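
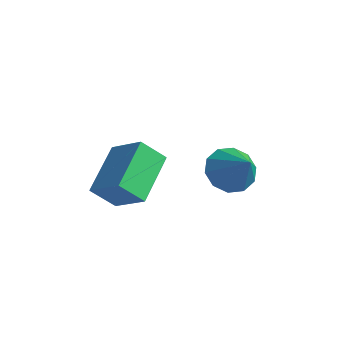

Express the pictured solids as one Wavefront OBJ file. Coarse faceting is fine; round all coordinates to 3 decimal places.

v -0.701 -0.228 0.091
v -0.028 -0.324 -0.629
v 0.441 -0.592 1.209
v -0.024 0.259 -0.442
v -0.279 0.656 -0.053
v -0.696 0.715 0.392
v -1.114 0.414 0.721
v -1.375 -0.132 0.81
v -1.378 -0.715 0.624
v -1.123 -1.112 0.234
v -0.707 -1.171 -0.21
v -0.288 -0.87 -0.54
v -2.899 -4.974 0.584
v -1.581 -4.964 1.455
v -3.531 -3.167 1.518
v -2.213 -3.157 2.389
v -2.327 -4.323 -0.289
v -1.009 -4.313 0.582
v -2.959 -2.516 0.645
v -1.641 -2.506 1.516
f 2 1 4
f 2 4 3
f 4 1 5
f 4 5 3
f 5 1 6
f 5 6 3
f 6 1 7
f 6 7 3
f 7 1 8
f 7 8 3
f 8 1 9
f 8 9 3
f 9 1 10
f 9 10 3
f 10 1 11
f 10 11 3
f 11 1 12
f 11 12 3
f 12 1 2
f 12 2 3
f 14 16 13
f 17 14 13
f 13 16 15
f 15 17 13
f 14 20 16
f 18 14 17
f 18 20 14
f 16 20 15
f 19 17 15
f 15 20 19
f 19 18 17
f 20 18 19



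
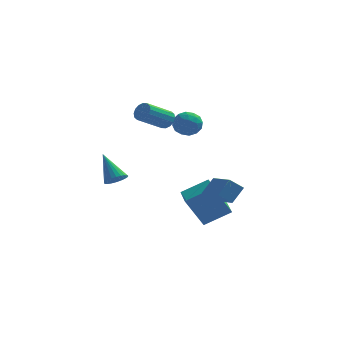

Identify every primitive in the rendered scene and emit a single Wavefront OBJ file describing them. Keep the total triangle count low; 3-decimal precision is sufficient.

v -1.732 -3.509 -0.168
v -1.115 -3.494 0.183
v -2.608 -2.491 1.328
v -1.098 -3.261 0.034
v -1.178 -3.066 -0.145
v -1.342 -2.938 -0.328
v -1.566 -2.898 -0.487
v -1.814 -2.95 -0.597
v -2.051 -3.088 -0.642
v -2.238 -3.289 -0.614
v -2.349 -3.525 -0.518
v -2.366 -3.758 -0.37
v -2.286 -3.953 -0.19
v -2.122 -4.081 -0.007
v -1.898 -4.121 0.152
v -1.65 -4.069 0.262
v -1.413 -3.931 0.306
v -1.226 -3.729 0.279
v 0.594 0.61 2.944
v 0.845 0.838 3.51
v -0.403 -0.302 4.522
v -0.654 -0.53 3.956
v 0.589 1.051 3.434
v -0.659 -0.089 4.447
v 0.334 1.146 3.227
v -0.914 0.006 4.24
v 0.149 1.097 2.944
v -1.099 -0.042 3.957
v 0.083 0.918 2.661
v -1.165 -0.222 3.674
v 0.154 0.656 2.454
v -1.094 -0.484 3.466
v 0.343 0.382 2.378
v -0.905 -0.758 3.39
v 0.599 0.169 2.453
v -0.649 -0.971 3.466
v 0.854 0.074 2.66
v -0.394 -1.066 3.673
v 1.039 0.122 2.943
v -0.209 -1.017 3.956
v 1.105 0.302 3.226
v -0.143 -0.838 4.239
v 1.034 0.564 3.434
v -0.214 -0.576 4.446
v 2.756 -0.888 -2.109
v 3.339 -0.207 -1.209
v 3.531 -0.663 -2.781
v 4.113 0.018 -1.882
v 3.807 -2.618 -1.478
v 4.389 -1.937 -0.579
v 4.581 -2.393 -2.151
v 5.164 -1.712 -1.251
v 1.069 2.383 1.989
v 1.801 2.617 2.522
v 1.539 0.943 1.978
v 2.271 1.177 2.511
v 1.406 1.197 2.868
v 1.116 2.087 2.875
v 2.224 1.473 1.625
v 1.934 2.363 1.632
v 2.515 2.055 2.298
v 2.009 1.884 3.066
v 1.331 1.676 1.434
v 0.825 1.505 2.202
v 1.394 2.626 2.257
v 1.946 0.934 2.243
v 1.438 0.945 2.453
v 1.868 1.083 2.767
v 0.991 2.314 2.464
v 1.421 2.452 2.778
v 1.189 1.618 2.981
v 1.919 1.108 1.722
v 2.349 1.246 2.036
v 1.472 2.477 1.733
v 1.902 2.615 2.047
v 2.151 1.942 1.519
v 2.244 2.434 2.438
v 2.52 1.588 2.432
v 2.492 1.761 1.91
v 2.322 2.284 1.914
v 1.947 2.333 2.89
v 2.222 1.487 2.883
v 1.714 1.499 3.093
v 1.544 2.022 3.097
v 2.366 2.003 2.758
v 1.118 2.073 1.617
v 1.393 1.227 1.61
v 1.796 1.538 1.403
v 1.626 2.061 1.407
v 0.82 1.972 2.068
v 1.096 1.126 2.062
v 1.018 1.276 2.586
v 0.848 1.799 2.59
v 0.974 1.557 1.742
v 2.84 -0.592 -4.776
v 1.773 -0.712 -2.891
v 2.401 1.335 -4.902
v 1.334 1.215 -3.017
v 4.406 -0.175 -3.863
v 3.339 -0.295 -1.978
v 3.967 1.752 -3.989
v 2.9 1.632 -2.104
f 2 1 4
f 2 4 3
f 4 1 5
f 4 5 3
f 5 1 6
f 5 6 3
f 6 1 7
f 6 7 3
f 7 1 8
f 7 8 3
f 8 1 9
f 8 9 3
f 9 1 10
f 9 10 3
f 10 1 11
f 10 11 3
f 11 1 12
f 11 12 3
f 12 1 13
f 12 13 3
f 13 1 14
f 13 14 3
f 14 1 15
f 14 15 3
f 15 1 16
f 15 16 3
f 16 1 17
f 16 17 3
f 17 1 18
f 17 18 3
f 18 1 2
f 18 2 3
f 20 19 23
f 20 23 21
f 21 23 24
f 21 24 22
f 23 19 25
f 23 25 24
f 24 25 26
f 24 26 22
f 25 19 27
f 25 27 26
f 26 27 28
f 26 28 22
f 27 19 29
f 27 29 28
f 28 29 30
f 28 30 22
f 29 19 31
f 29 31 30
f 30 31 32
f 30 32 22
f 31 19 33
f 31 33 32
f 32 33 34
f 32 34 22
f 33 19 35
f 33 35 34
f 34 35 36
f 34 36 22
f 35 19 37
f 35 37 36
f 36 37 38
f 36 38 22
f 37 19 39
f 37 39 38
f 38 39 40
f 38 40 22
f 39 19 41
f 39 41 40
f 40 41 42
f 40 42 22
f 41 19 43
f 41 43 42
f 42 43 44
f 42 44 22
f 43 19 20
f 43 20 44
f 44 20 21
f 44 21 22
f 46 48 45
f 49 46 45
f 45 48 47
f 47 49 45
f 46 52 48
f 50 46 49
f 50 52 46
f 48 52 47
f 51 49 47
f 47 52 51
f 51 50 49
f 52 50 51
f 53 90 69
f 90 64 93
f 69 93 58
f 90 93 69
f 53 69 65
f 69 58 70
f 65 70 54
f 69 70 65
f 53 65 74
f 65 54 75
f 74 75 60
f 65 75 74
f 53 74 86
f 74 60 89
f 86 89 63
f 74 89 86
f 53 86 90
f 86 63 94
f 90 94 64
f 86 94 90
f 54 70 81
f 70 58 84
f 81 84 62
f 70 84 81
f 58 93 71
f 93 64 92
f 71 92 57
f 93 92 71
f 64 94 91
f 94 63 87
f 91 87 55
f 94 87 91
f 63 89 88
f 89 60 76
f 88 76 59
f 89 76 88
f 60 75 80
f 75 54 77
f 80 77 61
f 75 77 80
f 56 82 68
f 82 62 83
f 68 83 57
f 82 83 68
f 56 68 66
f 68 57 67
f 66 67 55
f 68 67 66
f 56 66 73
f 66 55 72
f 73 72 59
f 66 72 73
f 56 73 78
f 73 59 79
f 78 79 61
f 73 79 78
f 56 78 82
f 78 61 85
f 82 85 62
f 78 85 82
f 57 83 71
f 83 62 84
f 71 84 58
f 83 84 71
f 55 67 91
f 67 57 92
f 91 92 64
f 67 92 91
f 59 72 88
f 72 55 87
f 88 87 63
f 72 87 88
f 61 79 80
f 79 59 76
f 80 76 60
f 79 76 80
f 62 85 81
f 85 61 77
f 81 77 54
f 85 77 81
f 96 98 95
f 99 96 95
f 95 98 97
f 97 99 95
f 96 102 98
f 100 96 99
f 100 102 96
f 98 102 97
f 101 99 97
f 97 102 101
f 101 100 99
f 102 100 101



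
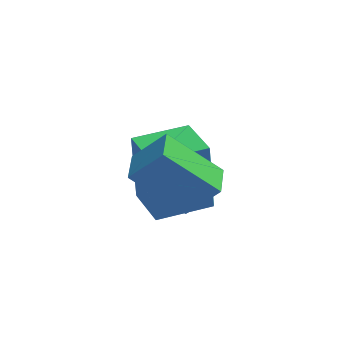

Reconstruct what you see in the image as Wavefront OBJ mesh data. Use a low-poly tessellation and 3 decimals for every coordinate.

v -2.324 -1.803 2.109
v -3.736 -1.641 3.4
v -2.26 -0.866 2.062
v -3.672 -0.705 3.353
v -1.468 -1.815 3.047
v -2.88 -1.654 4.338
v -1.404 -0.879 3
v -2.816 -0.717 4.291
v -3.106 -0.347 0.337
v -3.233 0.006 2.465
v -3.657 0.939 0.092
v -3.784 1.291 2.219
v -1.616 0.289 0.321
v -1.743 0.641 2.448
v -2.167 1.574 0.075
v -2.294 1.927 2.203
f 2 4 1
f 5 2 1
f 1 4 3
f 3 5 1
f 2 8 4
f 6 2 5
f 6 8 2
f 4 8 3
f 7 5 3
f 3 8 7
f 7 6 5
f 8 6 7
f 10 12 9
f 13 10 9
f 9 12 11
f 11 13 9
f 10 16 12
f 14 10 13
f 14 16 10
f 12 16 11
f 15 13 11
f 11 16 15
f 15 14 13
f 16 14 15



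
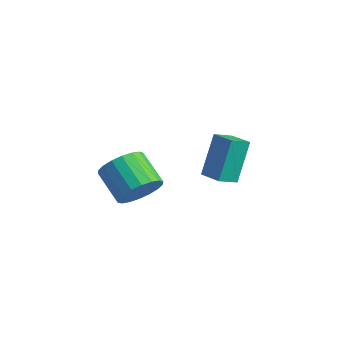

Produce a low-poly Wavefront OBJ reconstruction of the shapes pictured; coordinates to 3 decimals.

v 3.018 -0.198 0.536
v 2.749 0.656 2.358
v 3.094 0.681 0.135
v 2.825 1.536 1.957
v 4.095 -0.216 0.703
v 3.826 0.639 2.525
v 4.171 0.664 0.302
v 3.902 1.518 2.124
v 3.93 -3.888 1.549
v 4.471 -3.782 2.347
v 3.152 -3.686 3.229
v 2.61 -3.792 2.431
v 4.413 -3.375 2.216
v 3.093 -3.279 3.098
v 4.259 -3.069 1.952
v 2.94 -2.974 2.835
v 4.04 -2.926 1.609
v 2.72 -2.83 2.491
v 3.799 -2.973 1.254
v 2.48 -2.877 2.136
v 3.584 -3.201 0.957
v 2.265 -3.106 1.84
v 3.437 -3.566 0.778
v 2.118 -3.47 1.66
v 3.388 -3.994 0.751
v 2.069 -3.898 1.633
v 3.447 -4.401 0.882
v 2.127 -4.305 1.764
v 3.6 -4.706 1.145
v 2.281 -4.611 2.028
v 3.82 -4.85 1.489
v 2.5 -4.754 2.371
v 4.06 -4.803 1.844
v 2.741 -4.707 2.726
v 4.275 -4.574 2.14
v 2.956 -4.479 3.023
v 4.422 -4.21 2.32
v 3.103 -4.114 3.202
f 2 4 1
f 5 2 1
f 1 4 3
f 3 5 1
f 2 8 4
f 6 2 5
f 6 8 2
f 4 8 3
f 7 5 3
f 3 8 7
f 7 6 5
f 8 6 7
f 10 9 13
f 10 13 11
f 11 13 14
f 11 14 12
f 13 9 15
f 13 15 14
f 14 15 16
f 14 16 12
f 15 9 17
f 15 17 16
f 16 17 18
f 16 18 12
f 17 9 19
f 17 19 18
f 18 19 20
f 18 20 12
f 19 9 21
f 19 21 20
f 20 21 22
f 20 22 12
f 21 9 23
f 21 23 22
f 22 23 24
f 22 24 12
f 23 9 25
f 23 25 24
f 24 25 26
f 24 26 12
f 25 9 27
f 25 27 26
f 26 27 28
f 26 28 12
f 27 9 29
f 27 29 28
f 28 29 30
f 28 30 12
f 29 9 31
f 29 31 30
f 30 31 32
f 30 32 12
f 31 9 33
f 31 33 32
f 32 33 34
f 32 34 12
f 33 9 35
f 33 35 34
f 34 35 36
f 34 36 12
f 35 9 37
f 35 37 36
f 36 37 38
f 36 38 12
f 37 9 10
f 37 10 38
f 38 10 11
f 38 11 12



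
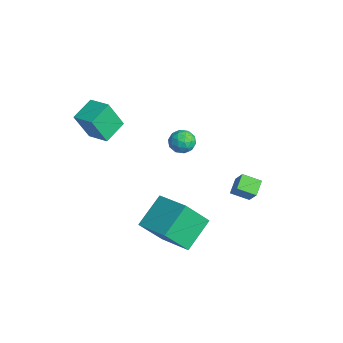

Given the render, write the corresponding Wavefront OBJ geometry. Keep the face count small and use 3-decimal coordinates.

v -0.042 0.793 0.129
v 0.368 0.749 -0.493
v 0.332 -0.309 0.453
v 0.742 -0.353 -0.169
v 0.934 0.124 0.372
v 0.703 0.805 0.172
v -0.003 -0.365 -0.212
v -0.234 0.316 -0.412
v 0.393 0.034 -0.704
v 0.972 0.336 -0.343
v -0.272 0.104 0.303
v 0.307 0.406 0.664
v 0.13 0.868 -0.21
v 0.57 -0.428 0.17
v 0.683 -0.147 0.488
v 0.924 -0.173 0.123
v 0.327 0.901 0.181
v 0.568 0.875 -0.185
v 0.901 0.508 0.323
v 0.132 -0.435 0.145
v 0.373 -0.461 -0.221
v -0.224 0.613 -0.163
v 0.017 0.587 -0.528
v -0.201 -0.068 -0.363
v 0.386 0.422 -0.7
v 0.606 -0.226 -0.51
v 0.168 -0.234 -0.535
v 0.032 0.167 -0.652
v 0.726 0.6 -0.488
v 0.946 -0.048 -0.297
v 1.059 0.232 0.021
v 0.923 0.633 -0.097
v 0.74 0.179 -0.612
v -0.246 0.488 0.257
v -0.026 -0.16 0.448
v -0.223 -0.193 0.057
v -0.359 0.208 -0.061
v 0.094 0.666 0.47
v 0.314 0.018 0.66
v 0.668 0.273 0.612
v 0.532 0.674 0.495
v -0.04 0.261 0.572
v -2.842 -3.584 -0.936
v -2.914 -4.351 0.725
v -3.547 -2.433 -0.435
v -3.619 -3.199 1.225
v -1.701 -3.021 -0.625
v -1.773 -3.787 1.035
v -2.406 -1.869 -0.125
v -2.478 -2.636 1.536
v 2.818 -1.785 -5.066
v 2.819 -3.014 -3.501
v 1.979 -0.357 -3.945
v 1.979 -1.586 -2.38
v 4.661 -1.114 -4.54
v 4.661 -2.343 -2.975
v 3.821 0.314 -3.419
v 3.822 -0.915 -1.854
v 1.677 3.37 -4.574
v 1.211 2.496 -4.144
v 1.018 3.935 -4.141
v 0.552 3.061 -3.711
v 2.348 3.459 -3.669
v 1.882 2.585 -3.239
v 1.689 4.024 -3.236
v 1.223 3.15 -2.806
f 1 38 17
f 38 12 41
f 17 41 6
f 38 41 17
f 1 17 13
f 17 6 18
f 13 18 2
f 17 18 13
f 1 13 22
f 13 2 23
f 22 23 8
f 13 23 22
f 1 22 34
f 22 8 37
f 34 37 11
f 22 37 34
f 1 34 38
f 34 11 42
f 38 42 12
f 34 42 38
f 2 18 29
f 18 6 32
f 29 32 10
f 18 32 29
f 6 41 19
f 41 12 40
f 19 40 5
f 41 40 19
f 12 42 39
f 42 11 35
f 39 35 3
f 42 35 39
f 11 37 36
f 37 8 24
f 36 24 7
f 37 24 36
f 8 23 28
f 23 2 25
f 28 25 9
f 23 25 28
f 4 30 16
f 30 10 31
f 16 31 5
f 30 31 16
f 4 16 14
f 16 5 15
f 14 15 3
f 16 15 14
f 4 14 21
f 14 3 20
f 21 20 7
f 14 20 21
f 4 21 26
f 21 7 27
f 26 27 9
f 21 27 26
f 4 26 30
f 26 9 33
f 30 33 10
f 26 33 30
f 5 31 19
f 31 10 32
f 19 32 6
f 31 32 19
f 3 15 39
f 15 5 40
f 39 40 12
f 15 40 39
f 7 20 36
f 20 3 35
f 36 35 11
f 20 35 36
f 9 27 28
f 27 7 24
f 28 24 8
f 27 24 28
f 10 33 29
f 33 9 25
f 29 25 2
f 33 25 29
f 44 46 43
f 47 44 43
f 43 46 45
f 45 47 43
f 44 50 46
f 48 44 47
f 48 50 44
f 46 50 45
f 49 47 45
f 45 50 49
f 49 48 47
f 50 48 49
f 52 54 51
f 55 52 51
f 51 54 53
f 53 55 51
f 52 58 54
f 56 52 55
f 56 58 52
f 54 58 53
f 57 55 53
f 53 58 57
f 57 56 55
f 58 56 57
f 60 62 59
f 63 60 59
f 59 62 61
f 61 63 59
f 60 66 62
f 64 60 63
f 64 66 60
f 62 66 61
f 65 63 61
f 61 66 65
f 65 64 63
f 66 64 65



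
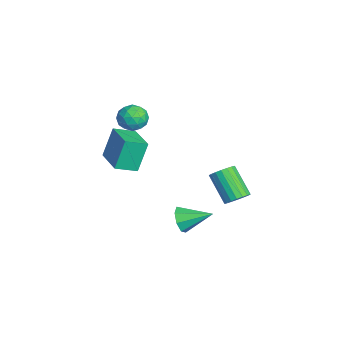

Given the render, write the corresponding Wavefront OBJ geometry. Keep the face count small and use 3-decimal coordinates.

v -2.236 1.484 -2.313
v -1.886 1.64 -2.946
v -1.824 2.856 -1.747
v -2.428 1.805 -2.951
v -2.857 1.781 -2.582
v -2.922 1.584 -2.056
v -2.585 1.328 -1.68
v -2.043 1.163 -1.675
v -1.614 1.187 -2.043
v -1.549 1.384 -2.57
v -4.505 -1.766 0.766
v -4.861 -1.242 2.268
v -4.668 -0.723 0.363
v -5.024 -0.199 1.865
v -2.836 -1.401 1.035
v -3.192 -0.877 2.537
v -2.999 -0.358 0.632
v -3.355 0.166 2.134
v -1.342 3.865 -0.469
v -0.888 3.496 -0.208
v -1.985 2.967 0.95
v -2.438 3.335 0.689
v -0.859 3.742 -0.067
v -1.955 3.213 1.09
v -0.925 4.012 -0.006
v -2.021 3.483 1.151
v -1.073 4.253 -0.037
v -2.17 3.724 1.121
v -1.275 4.417 -0.153
v -2.372 3.888 1.005
v -1.49 4.472 -0.331
v -2.587 3.943 0.826
v -1.675 4.406 -0.537
v -2.772 3.877 0.62
v -1.795 4.233 -0.73
v -2.892 3.704 0.428
v -1.825 3.987 -0.87
v -2.921 3.458 0.287
v -1.759 3.717 -0.931
v -2.855 3.188 0.226
v -1.61 3.476 -0.901
v -2.707 2.947 0.257
v -1.408 3.312 -0.785
v -2.505 2.783 0.373
v -1.193 3.257 -0.606
v -2.29 2.728 0.551
v -1.008 3.323 -0.4
v -2.105 2.794 0.757
v -4.029 -0.039 3.441
v -3.286 0.092 3.495
v -3.894 -1.072 4.085
v -3.151 -0.941 4.139
v -3.64 -0.498 4.508
v -3.724 0.141 4.11
v -3.456 -1.121 3.47
v -3.54 -0.482 3.072
v -2.931 -0.577 3.513
v -3.045 -0.192 4.154
v -4.135 -0.788 3.426
v -4.249 -0.403 4.067
v -3.669 0.117 3.412
v -3.511 -1.097 4.168
v -3.799 -0.837 4.386
v -3.361 -0.76 4.417
v -3.927 0.146 3.773
v -3.49 0.223 3.805
v -3.698 -0.124 4.4
v -3.69 -1.203 3.775
v -3.253 -1.126 3.807
v -3.819 -0.22 3.163
v -3.381 -0.143 3.194
v -3.482 -0.856 3.18
v -3.024 -0.199 3.453
v -2.945 -0.806 3.832
v -3.124 -0.912 3.439
v -3.173 -0.536 3.205
v -3.091 0.027 3.831
v -3.012 -0.58 4.209
v -3.3 -0.319 4.426
v -3.349 0.056 4.192
v -2.883 -0.366 3.841
v -4.168 -0.4 3.371
v -4.089 -1.007 3.749
v -3.831 -1.036 3.388
v -3.88 -0.661 3.154
v -4.235 -0.174 3.748
v -4.156 -0.781 4.127
v -4.007 -0.444 4.375
v -4.056 -0.068 4.141
v -4.297 -0.614 3.739
f 2 1 4
f 2 4 3
f 4 1 5
f 4 5 3
f 5 1 6
f 5 6 3
f 6 1 7
f 6 7 3
f 7 1 8
f 7 8 3
f 8 1 9
f 8 9 3
f 9 1 10
f 9 10 3
f 10 1 2
f 10 2 3
f 12 14 11
f 15 12 11
f 11 14 13
f 13 15 11
f 12 18 14
f 16 12 15
f 16 18 12
f 14 18 13
f 17 15 13
f 13 18 17
f 17 16 15
f 18 16 17
f 20 19 23
f 20 23 21
f 21 23 24
f 21 24 22
f 23 19 25
f 23 25 24
f 24 25 26
f 24 26 22
f 25 19 27
f 25 27 26
f 26 27 28
f 26 28 22
f 27 19 29
f 27 29 28
f 28 29 30
f 28 30 22
f 29 19 31
f 29 31 30
f 30 31 32
f 30 32 22
f 31 19 33
f 31 33 32
f 32 33 34
f 32 34 22
f 33 19 35
f 33 35 34
f 34 35 36
f 34 36 22
f 35 19 37
f 35 37 36
f 36 37 38
f 36 38 22
f 37 19 39
f 37 39 38
f 38 39 40
f 38 40 22
f 39 19 41
f 39 41 40
f 40 41 42
f 40 42 22
f 41 19 43
f 41 43 42
f 42 43 44
f 42 44 22
f 43 19 45
f 43 45 44
f 44 45 46
f 44 46 22
f 45 19 47
f 45 47 46
f 46 47 48
f 46 48 22
f 47 19 20
f 47 20 48
f 48 20 21
f 48 21 22
f 49 86 65
f 86 60 89
f 65 89 54
f 86 89 65
f 49 65 61
f 65 54 66
f 61 66 50
f 65 66 61
f 49 61 70
f 61 50 71
f 70 71 56
f 61 71 70
f 49 70 82
f 70 56 85
f 82 85 59
f 70 85 82
f 49 82 86
f 82 59 90
f 86 90 60
f 82 90 86
f 50 66 77
f 66 54 80
f 77 80 58
f 66 80 77
f 54 89 67
f 89 60 88
f 67 88 53
f 89 88 67
f 60 90 87
f 90 59 83
f 87 83 51
f 90 83 87
f 59 85 84
f 85 56 72
f 84 72 55
f 85 72 84
f 56 71 76
f 71 50 73
f 76 73 57
f 71 73 76
f 52 78 64
f 78 58 79
f 64 79 53
f 78 79 64
f 52 64 62
f 64 53 63
f 62 63 51
f 64 63 62
f 52 62 69
f 62 51 68
f 69 68 55
f 62 68 69
f 52 69 74
f 69 55 75
f 74 75 57
f 69 75 74
f 52 74 78
f 74 57 81
f 78 81 58
f 74 81 78
f 53 79 67
f 79 58 80
f 67 80 54
f 79 80 67
f 51 63 87
f 63 53 88
f 87 88 60
f 63 88 87
f 55 68 84
f 68 51 83
f 84 83 59
f 68 83 84
f 57 75 76
f 75 55 72
f 76 72 56
f 75 72 76
f 58 81 77
f 81 57 73
f 77 73 50
f 81 73 77



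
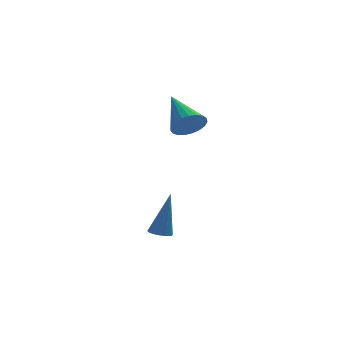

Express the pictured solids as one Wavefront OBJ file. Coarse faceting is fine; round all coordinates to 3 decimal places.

v -1.69 -3.241 1.693
v -1.41 -3.589 2.392
v -2.23 -1.519 2.767
v -1.128 -3.428 2.275
v -0.944 -3.234 2.057
v -0.888 -3.041 1.776
v -0.971 -2.883 1.481
v -1.179 -2.786 1.222
v -1.474 -2.769 1.045
v -1.807 -2.833 0.98
v -2.12 -2.967 1.038
v -2.358 -3.149 1.209
v -2.481 -3.346 1.464
v -2.466 -3.526 1.759
v -2.318 -3.656 2.042
v -2.061 -3.714 2.265
v -1.74 -3.691 2.389
v -3.027 -4.189 -4.15
v -2.504 -4.269 -4.258
v -2.533 -3.811 -2.05
v -2.545 -3.996 -4.298
v -2.714 -3.774 -4.298
v -2.968 -3.663 -4.258
v -3.237 -3.693 -4.19
v -3.45 -3.856 -4.11
v -3.55 -4.108 -4.042
v -3.509 -4.382 -4.002
v -3.339 -4.604 -4.002
v -3.085 -4.714 -4.042
v -2.816 -4.684 -4.111
v -2.603 -4.521 -4.19
f 2 1 4
f 2 4 3
f 4 1 5
f 4 5 3
f 5 1 6
f 5 6 3
f 6 1 7
f 6 7 3
f 7 1 8
f 7 8 3
f 8 1 9
f 8 9 3
f 9 1 10
f 9 10 3
f 10 1 11
f 10 11 3
f 11 1 12
f 11 12 3
f 12 1 13
f 12 13 3
f 13 1 14
f 13 14 3
f 14 1 15
f 14 15 3
f 15 1 16
f 15 16 3
f 16 1 17
f 16 17 3
f 17 1 2
f 17 2 3
f 19 18 21
f 19 21 20
f 21 18 22
f 21 22 20
f 22 18 23
f 22 23 20
f 23 18 24
f 23 24 20
f 24 18 25
f 24 25 20
f 25 18 26
f 25 26 20
f 26 18 27
f 26 27 20
f 27 18 28
f 27 28 20
f 28 18 29
f 28 29 20
f 29 18 30
f 29 30 20
f 30 18 31
f 30 31 20
f 31 18 19
f 31 19 20



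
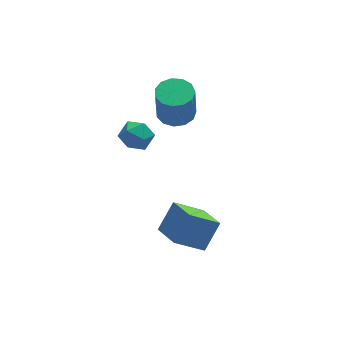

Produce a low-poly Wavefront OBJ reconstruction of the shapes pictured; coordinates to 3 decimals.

v 1.22 2.7 -0.676
v 2.094 2.935 -0.578
v 1.954 2.714 1.213
v 1.08 2.48 1.116
v 1.823 3.369 -0.546
v 1.683 3.148 1.245
v 1.361 3.591 -0.555
v 1.221 3.37 1.236
v 0.854 3.53 -0.602
v 0.714 3.31 1.189
v 0.463 3.206 -0.672
v 0.324 2.985 1.119
v 0.313 2.721 -0.744
v 0.173 2.5 1.047
v 0.45 2.23 -0.794
v 0.31 2.009 0.997
v 0.832 1.888 -0.806
v 0.692 1.667 0.985
v 1.337 1.804 -0.777
v 1.197 1.583 1.014
v 1.805 2.004 -0.716
v 1.665 1.783 1.075
v 2.087 2.426 -0.642
v 1.947 2.205 1.149
v 0.29 -3.804 -4.03
v -1.076 -3.688 -3.008
v 0.039 -2.39 -4.527
v -1.327 -2.273 -3.504
v 1.187 -3.247 -2.896
v -0.179 -3.13 -1.873
v 0.936 -1.832 -3.392
v -0.43 -1.716 -2.37
v -1.59 2.592 -1.401
v -0.987 2.975 -0.883
v -0.613 1.645 -1.837
v -0.01 2.028 -1.319
v -0.681 1.581 -0.959
v -1.285 2.167 -0.689
v -0.315 2.453 -2.031
v -0.919 3.039 -1.761
v -0.198 2.89 -1.272
v -0.425 2.351 -0.61
v -1.175 2.269 -2.11
v -1.402 1.73 -1.448
f 2 1 5
f 2 5 3
f 3 5 6
f 3 6 4
f 5 1 7
f 5 7 6
f 6 7 8
f 6 8 4
f 7 1 9
f 7 9 8
f 8 9 10
f 8 10 4
f 9 1 11
f 9 11 10
f 10 11 12
f 10 12 4
f 11 1 13
f 11 13 12
f 12 13 14
f 12 14 4
f 13 1 15
f 13 15 14
f 14 15 16
f 14 16 4
f 15 1 17
f 15 17 16
f 16 17 18
f 16 18 4
f 17 1 19
f 17 19 18
f 18 19 20
f 18 20 4
f 19 1 21
f 19 21 20
f 20 21 22
f 20 22 4
f 21 1 23
f 21 23 22
f 22 23 24
f 22 24 4
f 23 1 2
f 23 2 24
f 24 2 3
f 24 3 4
f 26 28 25
f 29 26 25
f 25 28 27
f 27 29 25
f 26 32 28
f 30 26 29
f 30 32 26
f 28 32 27
f 31 29 27
f 27 32 31
f 31 30 29
f 32 30 31
f 33 44 38
f 33 38 34
f 33 34 40
f 33 40 43
f 33 43 44
f 34 38 42
f 38 44 37
f 44 43 35
f 43 40 39
f 40 34 41
f 36 42 37
f 36 37 35
f 36 35 39
f 36 39 41
f 36 41 42
f 37 42 38
f 35 37 44
f 39 35 43
f 41 39 40
f 42 41 34



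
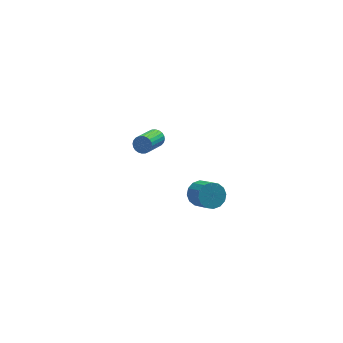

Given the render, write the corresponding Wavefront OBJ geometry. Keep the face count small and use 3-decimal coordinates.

v 2.193 -2.787 -1.439
v 2.839 -3.006 -1.894
v 3.133 -4.172 -0.917
v 2.487 -3.953 -0.461
v 2.993 -2.73 -1.611
v 3.287 -3.896 -0.634
v 2.932 -2.469 -1.282
v 3.226 -3.635 -0.304
v 2.674 -2.293 -0.994
v 2.968 -3.46 -0.017
v 2.287 -2.25 -0.826
v 2.581 -3.416 0.151
v 1.874 -2.35 -0.822
v 2.168 -3.517 0.155
v 1.547 -2.568 -0.983
v 1.841 -3.734 -0.006
v 1.393 -2.844 -1.266
v 1.687 -4.01 -0.289
v 1.454 -3.105 -1.596
v 1.748 -4.271 -0.618
v 1.712 -3.28 -1.883
v 2.006 -4.447 -0.906
v 2.099 -3.324 -2.051
v 2.393 -4.49 -1.074
v 2.512 -3.223 -2.055
v 2.806 -4.39 -1.078
v 1.599 4.387 -3.566
v 1.889 4.526 -3.06
v 0.791 3.271 -2.087
v 0.501 3.133 -2.594
v 1.714 4.682 -3.056
v 0.617 3.427 -2.084
v 1.522 4.792 -3.13
v 0.424 3.538 -2.158
v 1.341 4.842 -3.271
v 0.244 3.587 -2.298
v 1.2 4.822 -3.456
v 0.102 3.567 -2.484
v 1.119 4.736 -3.658
v 0.021 3.481 -2.686
v 1.111 4.597 -3.847
v 0.014 3.342 -2.874
v 1.178 4.426 -3.992
v 0.08 3.171 -3.02
v 1.309 4.249 -4.073
v 0.211 2.994 -3.1
v 1.483 4.093 -4.076
v 0.386 2.838 -3.104
v 1.676 3.982 -4.002
v 0.578 2.728 -3.03
v 1.856 3.933 -3.862
v 0.759 2.678 -2.889
v 1.998 3.953 -3.676
v 0.9 2.698 -2.704
v 2.079 4.039 -3.474
v 0.981 2.784 -2.502
v 2.086 4.178 -3.286
v 0.989 2.923 -2.313
v 2.02 4.349 -3.14
v 0.922 3.094 -2.168
f 2 1 5
f 2 5 3
f 3 5 6
f 3 6 4
f 5 1 7
f 5 7 6
f 6 7 8
f 6 8 4
f 7 1 9
f 7 9 8
f 8 9 10
f 8 10 4
f 9 1 11
f 9 11 10
f 10 11 12
f 10 12 4
f 11 1 13
f 11 13 12
f 12 13 14
f 12 14 4
f 13 1 15
f 13 15 14
f 14 15 16
f 14 16 4
f 15 1 17
f 15 17 16
f 16 17 18
f 16 18 4
f 17 1 19
f 17 19 18
f 18 19 20
f 18 20 4
f 19 1 21
f 19 21 20
f 20 21 22
f 20 22 4
f 21 1 23
f 21 23 22
f 22 23 24
f 22 24 4
f 23 1 25
f 23 25 24
f 24 25 26
f 24 26 4
f 25 1 2
f 25 2 26
f 26 2 3
f 26 3 4
f 28 27 31
f 28 31 29
f 29 31 32
f 29 32 30
f 31 27 33
f 31 33 32
f 32 33 34
f 32 34 30
f 33 27 35
f 33 35 34
f 34 35 36
f 34 36 30
f 35 27 37
f 35 37 36
f 36 37 38
f 36 38 30
f 37 27 39
f 37 39 38
f 38 39 40
f 38 40 30
f 39 27 41
f 39 41 40
f 40 41 42
f 40 42 30
f 41 27 43
f 41 43 42
f 42 43 44
f 42 44 30
f 43 27 45
f 43 45 44
f 44 45 46
f 44 46 30
f 45 27 47
f 45 47 46
f 46 47 48
f 46 48 30
f 47 27 49
f 47 49 48
f 48 49 50
f 48 50 30
f 49 27 51
f 49 51 50
f 50 51 52
f 50 52 30
f 51 27 53
f 51 53 52
f 52 53 54
f 52 54 30
f 53 27 55
f 53 55 54
f 54 55 56
f 54 56 30
f 55 27 57
f 55 57 56
f 56 57 58
f 56 58 30
f 57 27 59
f 57 59 58
f 58 59 60
f 58 60 30
f 59 27 28
f 59 28 60
f 60 28 29
f 60 29 30



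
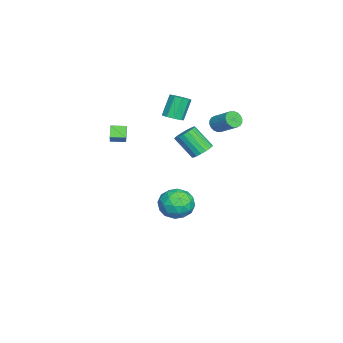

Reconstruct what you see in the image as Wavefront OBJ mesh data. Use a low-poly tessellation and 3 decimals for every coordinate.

v -0.98 -1.486 3.102
v -0.373 -1.254 3.336
v -1.054 -0.903 4.752
v -1.66 -1.134 4.518
v -0.613 -0.902 3.133
v -1.293 -0.551 4.55
v -1.025 -0.822 2.916
v -1.705 -0.471 4.332
v -1.415 -1.053 2.786
v -2.095 -0.702 4.202
v -1.602 -1.486 2.803
v -2.282 -1.135 4.22
v -1.498 -1.919 2.961
v -2.178 -1.568 4.377
v -1.151 -2.149 3.184
v -1.831 -1.798 4.6
v -0.725 -2.068 3.369
v -1.405 -1.717 4.785
v -0.417 -1.715 3.429
v -1.098 -1.364 4.845
v -1.921 1.096 2.304
v -1.382 0.776 2.235
v -0.621 1.864 3.127
v -1.159 2.184 3.196
v -1.378 0.952 2.017
v -0.617 2.041 2.909
v -1.482 1.157 1.855
v -0.721 2.245 2.748
v -1.673 1.35 1.783
v -0.912 2.438 2.676
v -1.912 1.492 1.814
v -1.151 2.58 2.706
v -2.154 1.556 1.942
v -1.392 2.644 2.834
v -2.349 1.529 2.141
v -1.588 2.617 3.034
v -2.459 1.416 2.373
v -1.698 2.504 3.265
v -2.463 1.239 2.591
v -1.702 2.328 3.483
v -2.359 1.035 2.752
v -1.598 2.123 3.645
v -2.168 0.842 2.824
v -1.407 1.93 3.717
v -1.929 0.7 2.794
v -1.168 1.788 3.686
v -1.688 0.636 2.666
v -0.926 1.724 3.558
v -1.492 0.663 2.466
v -0.731 1.751 3.359
v 3.35 1.024 2.781
v 3.664 0.484 2.402
v 3.363 -0.603 3.7
v 3.05 -0.064 4.079
v 3.913 0.612 2.566
v 3.613 -0.476 3.865
v 4.051 0.821 2.773
v 3.751 -0.267 4.072
v 4.051 1.07 2.982
v 3.75 -0.017 4.28
v 3.911 1.31 3.15
v 3.61 0.223 4.449
v 3.66 1.493 3.246
v 3.36 0.406 4.544
v 3.348 1.584 3.249
v 3.048 0.496 4.548
v 3.037 1.563 3.16
v 2.736 0.476 4.458
v 2.787 1.436 2.995
v 2.487 0.348 4.294
v 2.649 1.227 2.788
v 2.349 0.139 4.087
v 2.65 0.977 2.58
v 2.349 -0.11 3.878
v 2.79 0.737 2.411
v 2.489 -0.35 3.71
v 3.04 0.554 2.316
v 2.74 -0.533 3.614
v 3.352 0.464 2.312
v 3.052 -0.624 3.611
v -1.174 -0.526 -4.306
v -0.495 -0.145 -3.38
v -0.045 -2.115 -4.48
v 0.634 -1.734 -3.554
v -0.502 -2.102 -3.361
v -1.199 -1.12 -3.253
v 0.659 -1.14 -4.607
v -0.038 -0.158 -4.499
v 0.638 -0.525 -3.566
v -0.08 -1.119 -2.796
v -0.46 -1.141 -5.064
v -1.178 -1.735 -4.294
v -0.933 -0.196 -3.827
v 0.393 -2.064 -4.033
v -0.274 -2.28 -3.919
v 0.125 -2.056 -3.375
v -1.347 -0.769 -3.753
v -0.949 -0.545 -3.209
v -0.953 -1.695 -3.197
v 0.409 -1.715 -4.651
v 0.807 -1.491 -4.107
v -0.665 -0.204 -4.485
v -0.266 0.02 -3.941
v 0.413 -0.565 -4.663
v 0.131 -0.196 -3.393
v 0.795 -1.129 -3.495
v 0.81 -0.78 -4.114
v 0.4 -0.203 -4.051
v -0.291 -0.545 -2.94
v 0.373 -1.479 -3.043
v -0.295 -1.695 -2.929
v -0.705 -1.118 -2.865
v 0.375 -0.768 -3.05
v -0.913 -0.781 -4.817
v -0.249 -1.715 -4.92
v 0.165 -1.142 -4.995
v -0.245 -0.565 -4.931
v -1.335 -1.131 -4.365
v -0.671 -2.064 -4.467
v -0.94 -2.057 -3.809
v -1.35 -1.48 -3.746
v -0.915 -1.492 -4.81
v 2.91 -4.463 2.856
v 2.236 -4.556 3.445
v 2.754 -3.547 2.822
v 2.08 -3.639 3.411
v 3.48 -4.341 3.529
v 2.806 -4.433 4.118
v 3.324 -3.424 3.495
v 2.65 -3.517 4.084
f 2 1 5
f 2 5 3
f 3 5 6
f 3 6 4
f 5 1 7
f 5 7 6
f 6 7 8
f 6 8 4
f 7 1 9
f 7 9 8
f 8 9 10
f 8 10 4
f 9 1 11
f 9 11 10
f 10 11 12
f 10 12 4
f 11 1 13
f 11 13 12
f 12 13 14
f 12 14 4
f 13 1 15
f 13 15 14
f 14 15 16
f 14 16 4
f 15 1 17
f 15 17 16
f 16 17 18
f 16 18 4
f 17 1 19
f 17 19 18
f 18 19 20
f 18 20 4
f 19 1 2
f 19 2 20
f 20 2 3
f 20 3 4
f 22 21 25
f 22 25 23
f 23 25 26
f 23 26 24
f 25 21 27
f 25 27 26
f 26 27 28
f 26 28 24
f 27 21 29
f 27 29 28
f 28 29 30
f 28 30 24
f 29 21 31
f 29 31 30
f 30 31 32
f 30 32 24
f 31 21 33
f 31 33 32
f 32 33 34
f 32 34 24
f 33 21 35
f 33 35 34
f 34 35 36
f 34 36 24
f 35 21 37
f 35 37 36
f 36 37 38
f 36 38 24
f 37 21 39
f 37 39 38
f 38 39 40
f 38 40 24
f 39 21 41
f 39 41 40
f 40 41 42
f 40 42 24
f 41 21 43
f 41 43 42
f 42 43 44
f 42 44 24
f 43 21 45
f 43 45 44
f 44 45 46
f 44 46 24
f 45 21 47
f 45 47 46
f 46 47 48
f 46 48 24
f 47 21 49
f 47 49 48
f 48 49 50
f 48 50 24
f 49 21 22
f 49 22 50
f 50 22 23
f 50 23 24
f 52 51 55
f 52 55 53
f 53 55 56
f 53 56 54
f 55 51 57
f 55 57 56
f 56 57 58
f 56 58 54
f 57 51 59
f 57 59 58
f 58 59 60
f 58 60 54
f 59 51 61
f 59 61 60
f 60 61 62
f 60 62 54
f 61 51 63
f 61 63 62
f 62 63 64
f 62 64 54
f 63 51 65
f 63 65 64
f 64 65 66
f 64 66 54
f 65 51 67
f 65 67 66
f 66 67 68
f 66 68 54
f 67 51 69
f 67 69 68
f 68 69 70
f 68 70 54
f 69 51 71
f 69 71 70
f 70 71 72
f 70 72 54
f 71 51 73
f 71 73 72
f 72 73 74
f 72 74 54
f 73 51 75
f 73 75 74
f 74 75 76
f 74 76 54
f 75 51 77
f 75 77 76
f 76 77 78
f 76 78 54
f 77 51 79
f 77 79 78
f 78 79 80
f 78 80 54
f 79 51 52
f 79 52 80
f 80 52 53
f 80 53 54
f 81 118 97
f 118 92 121
f 97 121 86
f 118 121 97
f 81 97 93
f 97 86 98
f 93 98 82
f 97 98 93
f 81 93 102
f 93 82 103
f 102 103 88
f 93 103 102
f 81 102 114
f 102 88 117
f 114 117 91
f 102 117 114
f 81 114 118
f 114 91 122
f 118 122 92
f 114 122 118
f 82 98 109
f 98 86 112
f 109 112 90
f 98 112 109
f 86 121 99
f 121 92 120
f 99 120 85
f 121 120 99
f 92 122 119
f 122 91 115
f 119 115 83
f 122 115 119
f 91 117 116
f 117 88 104
f 116 104 87
f 117 104 116
f 88 103 108
f 103 82 105
f 108 105 89
f 103 105 108
f 84 110 96
f 110 90 111
f 96 111 85
f 110 111 96
f 84 96 94
f 96 85 95
f 94 95 83
f 96 95 94
f 84 94 101
f 94 83 100
f 101 100 87
f 94 100 101
f 84 101 106
f 101 87 107
f 106 107 89
f 101 107 106
f 84 106 110
f 106 89 113
f 110 113 90
f 106 113 110
f 85 111 99
f 111 90 112
f 99 112 86
f 111 112 99
f 83 95 119
f 95 85 120
f 119 120 92
f 95 120 119
f 87 100 116
f 100 83 115
f 116 115 91
f 100 115 116
f 89 107 108
f 107 87 104
f 108 104 88
f 107 104 108
f 90 113 109
f 113 89 105
f 109 105 82
f 113 105 109
f 124 126 123
f 127 124 123
f 123 126 125
f 125 127 123
f 124 130 126
f 128 124 127
f 128 130 124
f 126 130 125
f 129 127 125
f 125 130 129
f 129 128 127
f 130 128 129



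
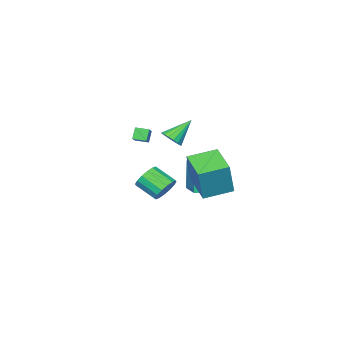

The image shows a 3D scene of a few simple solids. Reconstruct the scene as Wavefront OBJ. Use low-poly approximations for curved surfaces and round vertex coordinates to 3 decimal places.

v -2.281 0.897 -2.472
v -2.685 0.58 -0.539
v -1.377 2.264 -2.058
v -1.782 1.947 -0.126
v -1.058 0.053 -2.354
v -1.463 -0.264 -0.422
v -0.155 1.42 -1.941
v -0.559 1.103 -0.008
v -1.395 -4.159 -0.047
v -1.789 -4.304 0.669
v -1.829 -3.483 -0.149
v -2.223 -3.628 0.567
v -0.397 -3.412 0.653
v -0.791 -3.557 1.369
v -0.831 -2.736 0.551
v -1.225 -2.881 1.267
v 3.407 2.592 0.017
v 3.756 3.022 0.635
v 3.981 1.799 1.361
v 3.633 1.368 0.743
v 3.338 3.004 0.734
v 3.563 1.781 1.46
v 2.939 2.875 0.641
v 3.164 1.652 1.366
v 2.665 2.67 0.38
v 2.89 1.447 1.106
v 2.591 2.444 0.023
v 2.816 1.221 0.748
v 2.735 2.258 -0.337
v 2.96 1.035 0.389
v 3.059 2.161 -0.601
v 3.284 0.938 0.125
v 3.477 2.179 -0.7
v 3.702 0.956 0.026
v 3.876 2.308 -0.606
v 4.101 1.085 0.119
v 4.15 2.513 -0.346
v 4.375 1.29 0.38
v 4.224 2.739 0.012
v 4.449 1.516 0.737
v 4.08 2.925 0.371
v 4.305 1.702 1.097
v -0.653 3.004 -0.055
v -0.043 3.186 2.019
v 0.342 4.706 -0.497
v 0.952 4.888 1.577
v 0.788 2.072 -0.397
v 1.398 2.254 1.677
v 1.783 3.774 -0.839
v 2.393 3.956 1.235
v -3.085 -2.908 -0.148
v -2.555 -2.628 0.303
v -4.355 -2.492 1.088
v -2.656 -2.346 0.105
v -2.855 -2.194 -0.152
v -3.107 -2.204 -0.407
v -3.354 -2.376 -0.603
v -3.539 -2.67 -0.695
v -3.62 -3.018 -0.661
v -3.578 -3.341 -0.51
v -3.424 -3.564 -0.275
v -3.191 -3.637 -0.012
v -2.934 -3.543 0.221
v -2.712 -3.304 0.369
v -2.575 -2.973 0.399
f 2 4 1
f 5 2 1
f 1 4 3
f 3 5 1
f 2 8 4
f 6 2 5
f 6 8 2
f 4 8 3
f 7 5 3
f 3 8 7
f 7 6 5
f 8 6 7
f 10 12 9
f 13 10 9
f 9 12 11
f 11 13 9
f 10 16 12
f 14 10 13
f 14 16 10
f 12 16 11
f 15 13 11
f 11 16 15
f 15 14 13
f 16 14 15
f 18 17 21
f 18 21 19
f 19 21 22
f 19 22 20
f 21 17 23
f 21 23 22
f 22 23 24
f 22 24 20
f 23 17 25
f 23 25 24
f 24 25 26
f 24 26 20
f 25 17 27
f 25 27 26
f 26 27 28
f 26 28 20
f 27 17 29
f 27 29 28
f 28 29 30
f 28 30 20
f 29 17 31
f 29 31 30
f 30 31 32
f 30 32 20
f 31 17 33
f 31 33 32
f 32 33 34
f 32 34 20
f 33 17 35
f 33 35 34
f 34 35 36
f 34 36 20
f 35 17 37
f 35 37 36
f 36 37 38
f 36 38 20
f 37 17 39
f 37 39 38
f 38 39 40
f 38 40 20
f 39 17 41
f 39 41 40
f 40 41 42
f 40 42 20
f 41 17 18
f 41 18 42
f 42 18 19
f 42 19 20
f 44 46 43
f 47 44 43
f 43 46 45
f 45 47 43
f 44 50 46
f 48 44 47
f 48 50 44
f 46 50 45
f 49 47 45
f 45 50 49
f 49 48 47
f 50 48 49
f 52 51 54
f 52 54 53
f 54 51 55
f 54 55 53
f 55 51 56
f 55 56 53
f 56 51 57
f 56 57 53
f 57 51 58
f 57 58 53
f 58 51 59
f 58 59 53
f 59 51 60
f 59 60 53
f 60 51 61
f 60 61 53
f 61 51 62
f 61 62 53
f 62 51 63
f 62 63 53
f 63 51 64
f 63 64 53
f 64 51 65
f 64 65 53
f 65 51 52
f 65 52 53



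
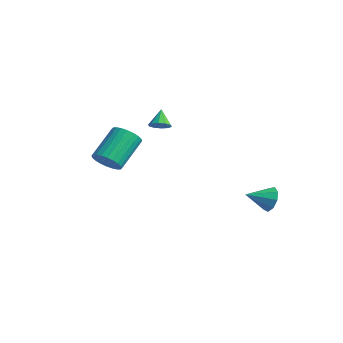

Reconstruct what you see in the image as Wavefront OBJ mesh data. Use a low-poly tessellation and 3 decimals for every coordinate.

v -1.54 0.424 1.59
v -1.223 0.125 1.942
v -2.04 0.836 2.39
v -1.064 0.427 1.886
v -1.087 0.728 1.717
v -1.282 0.913 1.499
v -1.576 0.911 1.316
v -1.856 0.723 1.238
v -2.015 0.421 1.294
v -1.992 0.12 1.463
v -1.797 -0.065 1.681
v -1.503 -0.063 1.864
v 0.519 -3.782 1.053
v 0.838 -3.264 0.58
v 0.359 -1.88 1.775
v 0.041 -2.398 2.247
v 0.556 -3.272 0.477
v 0.078 -1.888 1.672
v 0.269 -3.358 0.461
v -0.21 -1.974 1.656
v 0.02 -3.508 0.535
v -0.459 -2.124 1.73
v -0.154 -3.7 0.688
v -0.633 -2.316 1.883
v -0.225 -3.904 0.896
v -0.703 -2.521 2.091
v -0.182 -4.09 1.128
v -0.661 -2.706 2.323
v -0.033 -4.229 1.349
v -0.512 -2.845 2.544
v 0.201 -4.3 1.525
v -0.278 -2.916 2.72
v 0.482 -4.292 1.628
v 0.004 -2.908 2.823
v 0.77 -4.206 1.644
v 0.291 -2.822 2.839
v 1.019 -4.056 1.57
v 0.54 -2.672 2.765
v 1.193 -3.864 1.417
v 0.714 -2.48 2.612
v 1.263 -3.659 1.209
v 0.785 -2.276 2.404
v 1.221 -3.474 0.977
v 0.742 -2.09 2.172
v 1.072 -3.335 0.756
v 0.593 -1.951 1.951
v 3.695 2.967 -1.853
v 4.1 3.084 -1.245
v 3.325 1.833 -1.387
v 3.632 3.264 -1.178
v 3.193 3.305 -1.427
v 2.989 3.188 -1.875
v 3.115 2.967 -2.313
v 3.513 2.746 -2.535
v 3.996 2.628 -2.438
v 4.338 2.669 -2.067
v 4.379 2.849 -1.596
f 2 1 4
f 2 4 3
f 4 1 5
f 4 5 3
f 5 1 6
f 5 6 3
f 6 1 7
f 6 7 3
f 7 1 8
f 7 8 3
f 8 1 9
f 8 9 3
f 9 1 10
f 9 10 3
f 10 1 11
f 10 11 3
f 11 1 12
f 11 12 3
f 12 1 2
f 12 2 3
f 14 13 17
f 14 17 15
f 15 17 18
f 15 18 16
f 17 13 19
f 17 19 18
f 18 19 20
f 18 20 16
f 19 13 21
f 19 21 20
f 20 21 22
f 20 22 16
f 21 13 23
f 21 23 22
f 22 23 24
f 22 24 16
f 23 13 25
f 23 25 24
f 24 25 26
f 24 26 16
f 25 13 27
f 25 27 26
f 26 27 28
f 26 28 16
f 27 13 29
f 27 29 28
f 28 29 30
f 28 30 16
f 29 13 31
f 29 31 30
f 30 31 32
f 30 32 16
f 31 13 33
f 31 33 32
f 32 33 34
f 32 34 16
f 33 13 35
f 33 35 34
f 34 35 36
f 34 36 16
f 35 13 37
f 35 37 36
f 36 37 38
f 36 38 16
f 37 13 39
f 37 39 38
f 38 39 40
f 38 40 16
f 39 13 41
f 39 41 40
f 40 41 42
f 40 42 16
f 41 13 43
f 41 43 42
f 42 43 44
f 42 44 16
f 43 13 45
f 43 45 44
f 44 45 46
f 44 46 16
f 45 13 14
f 45 14 46
f 46 14 15
f 46 15 16
f 48 47 50
f 48 50 49
f 50 47 51
f 50 51 49
f 51 47 52
f 51 52 49
f 52 47 53
f 52 53 49
f 53 47 54
f 53 54 49
f 54 47 55
f 54 55 49
f 55 47 56
f 55 56 49
f 56 47 57
f 56 57 49
f 57 47 48
f 57 48 49



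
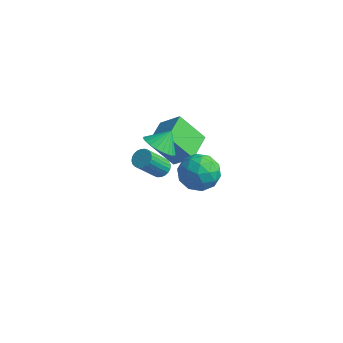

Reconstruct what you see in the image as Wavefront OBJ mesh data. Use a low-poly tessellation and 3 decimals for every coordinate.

v -2.943 1.434 -4.053
v -2.374 1.458 -3.864
v -2.808 0.39 -2.418
v -3.377 0.366 -2.607
v -2.466 1.644 -3.755
v -2.901 0.575 -2.309
v -2.631 1.797 -3.691
v -3.065 0.729 -2.245
v -2.843 1.895 -3.683
v -3.278 0.827 -2.236
v -3.07 1.923 -3.73
v -3.505 0.855 -2.284
v -3.278 1.877 -3.827
v -3.713 0.809 -2.381
v -3.435 1.763 -3.958
v -3.87 0.695 -2.512
v -3.517 1.599 -4.104
v -3.952 0.531 -2.658
v -3.512 1.41 -4.242
v -3.946 0.342 -2.796
v -3.419 1.225 -4.351
v -3.854 0.156 -2.905
v -3.255 1.071 -4.415
v -3.689 0.003 -2.969
v -3.042 0.973 -4.424
v -3.477 -0.095 -2.977
v -2.815 0.945 -4.376
v -3.25 -0.123 -2.93
v -2.607 0.991 -4.279
v -3.042 -0.077 -2.833
v -2.45 1.105 -4.148
v -2.885 0.037 -2.702
v -2.368 1.269 -4.002
v -2.803 0.201 -2.556
v 2.024 -2.476 1.789
v 2.58 -2.193 2.675
v 2.22 -4.167 2.205
v 2.776 -3.884 3.091
v 1.715 -3.676 3.028
v 1.594 -2.631 2.771
v 3.206 -3.729 2.109
v 3.085 -2.684 1.852
v 3.31 -2.968 2.873
v 2.388 -2.935 3.44
v 2.412 -3.425 1.44
v 1.49 -3.392 2.007
v 2.285 -2.186 2.196
v 2.515 -4.174 2.684
v 1.892 -4.052 2.647
v 2.218 -3.886 3.168
v 1.705 -2.443 2.252
v 2.032 -2.277 2.773
v 1.523 -3.149 2.98
v 2.768 -4.083 2.107
v 3.095 -3.917 2.628
v 2.582 -2.474 1.712
v 2.908 -2.308 2.233
v 3.277 -3.211 1.9
v 3.041 -2.476 2.833
v 3.156 -3.47 3.077
v 3.409 -3.378 2.5
v 3.338 -2.764 2.349
v 2.499 -2.456 3.166
v 2.614 -3.45 3.411
v 1.99 -3.328 3.373
v 1.919 -2.714 3.222
v 2.928 -2.912 3.283
v 2.186 -2.91 1.469
v 2.301 -3.904 1.714
v 2.881 -3.646 1.658
v 2.81 -3.032 1.507
v 1.644 -2.89 1.803
v 1.759 -3.884 2.047
v 1.462 -3.596 2.531
v 1.391 -2.982 2.38
v 1.872 -3.448 1.597
v 0.003 -2.931 2.935
v 0.406 -2.377 2.336
v 0.237 -2.249 3.725
v 0.073 -2.255 2.33
v -0.271 -2.237 2.416
v -0.574 -2.324 2.58
v -0.788 -2.503 2.799
v -0.882 -2.748 3.038
v -0.841 -3.021 3.262
v -0.672 -3.28 3.436
v -0.4 -3.486 3.534
v -0.067 -3.607 3.54
v 0.278 -3.626 3.455
v 0.58 -3.539 3.29
v 0.794 -3.36 3.071
v 0.888 -3.115 2.832
v 0.848 -2.842 2.608
v 0.678 -2.583 2.434
v -2.301 -0.597 -0.004
v -1.216 -0.462 0.994
v -2.672 1.021 0.181
v -1.587 1.156 1.179
v -1.073 -0.156 -1.399
v 0.012 -0.021 -0.401
v -1.444 1.462 -1.214
v -0.359 1.597 -0.216
f 2 1 5
f 2 5 3
f 3 5 6
f 3 6 4
f 5 1 7
f 5 7 6
f 6 7 8
f 6 8 4
f 7 1 9
f 7 9 8
f 8 9 10
f 8 10 4
f 9 1 11
f 9 11 10
f 10 11 12
f 10 12 4
f 11 1 13
f 11 13 12
f 12 13 14
f 12 14 4
f 13 1 15
f 13 15 14
f 14 15 16
f 14 16 4
f 15 1 17
f 15 17 16
f 16 17 18
f 16 18 4
f 17 1 19
f 17 19 18
f 18 19 20
f 18 20 4
f 19 1 21
f 19 21 20
f 20 21 22
f 20 22 4
f 21 1 23
f 21 23 22
f 22 23 24
f 22 24 4
f 23 1 25
f 23 25 24
f 24 25 26
f 24 26 4
f 25 1 27
f 25 27 26
f 26 27 28
f 26 28 4
f 27 1 29
f 27 29 28
f 28 29 30
f 28 30 4
f 29 1 31
f 29 31 30
f 30 31 32
f 30 32 4
f 31 1 33
f 31 33 32
f 32 33 34
f 32 34 4
f 33 1 2
f 33 2 34
f 34 2 3
f 34 3 4
f 35 72 51
f 72 46 75
f 51 75 40
f 72 75 51
f 35 51 47
f 51 40 52
f 47 52 36
f 51 52 47
f 35 47 56
f 47 36 57
f 56 57 42
f 47 57 56
f 35 56 68
f 56 42 71
f 68 71 45
f 56 71 68
f 35 68 72
f 68 45 76
f 72 76 46
f 68 76 72
f 36 52 63
f 52 40 66
f 63 66 44
f 52 66 63
f 40 75 53
f 75 46 74
f 53 74 39
f 75 74 53
f 46 76 73
f 76 45 69
f 73 69 37
f 76 69 73
f 45 71 70
f 71 42 58
f 70 58 41
f 71 58 70
f 42 57 62
f 57 36 59
f 62 59 43
f 57 59 62
f 38 64 50
f 64 44 65
f 50 65 39
f 64 65 50
f 38 50 48
f 50 39 49
f 48 49 37
f 50 49 48
f 38 48 55
f 48 37 54
f 55 54 41
f 48 54 55
f 38 55 60
f 55 41 61
f 60 61 43
f 55 61 60
f 38 60 64
f 60 43 67
f 64 67 44
f 60 67 64
f 39 65 53
f 65 44 66
f 53 66 40
f 65 66 53
f 37 49 73
f 49 39 74
f 73 74 46
f 49 74 73
f 41 54 70
f 54 37 69
f 70 69 45
f 54 69 70
f 43 61 62
f 61 41 58
f 62 58 42
f 61 58 62
f 44 67 63
f 67 43 59
f 63 59 36
f 67 59 63
f 78 77 80
f 78 80 79
f 80 77 81
f 80 81 79
f 81 77 82
f 81 82 79
f 82 77 83
f 82 83 79
f 83 77 84
f 83 84 79
f 84 77 85
f 84 85 79
f 85 77 86
f 85 86 79
f 86 77 87
f 86 87 79
f 87 77 88
f 87 88 79
f 88 77 89
f 88 89 79
f 89 77 90
f 89 90 79
f 90 77 91
f 90 91 79
f 91 77 92
f 91 92 79
f 92 77 93
f 92 93 79
f 93 77 94
f 93 94 79
f 94 77 78
f 94 78 79
f 96 98 95
f 99 96 95
f 95 98 97
f 97 99 95
f 96 102 98
f 100 96 99
f 100 102 96
f 98 102 97
f 101 99 97
f 97 102 101
f 101 100 99
f 102 100 101



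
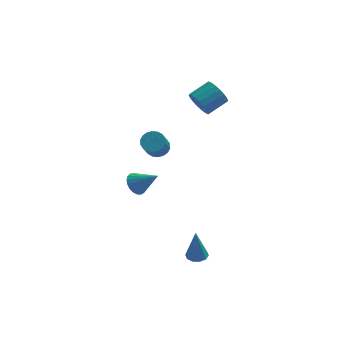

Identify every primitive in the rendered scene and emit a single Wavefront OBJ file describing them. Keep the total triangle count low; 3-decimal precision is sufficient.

v -0.992 1.286 0.13
v -0.497 1.588 0.466
v -0.713 0.716 1.566
v -1.208 0.414 1.23
v -0.737 1.746 0.545
v -0.953 0.874 1.645
v -1.028 1.814 0.541
v -1.244 0.942 1.641
v -1.311 1.776 0.456
v -1.527 0.905 1.556
v -1.531 1.642 0.307
v -1.747 0.77 1.406
v -1.645 1.437 0.122
v -1.861 0.565 1.222
v -1.629 1.202 -0.061
v -1.845 0.331 1.039
v -1.487 0.984 -0.206
v -1.703 0.112 0.894
v -1.247 0.826 -0.285
v -1.463 -0.046 0.815
v -0.956 0.758 -0.281
v -1.172 -0.114 0.819
v -0.673 0.795 -0.196
v -0.889 -0.076 0.904
v -0.453 0.93 -0.046
v -0.669 0.058 1.053
v -0.339 1.135 0.138
v -0.555 0.263 1.238
v -0.355 1.369 0.321
v -0.571 0.498 1.421
v -2.152 1.793 -3.322
v -1.662 1.869 -3.859
v -0.988 1.387 -2.318
v -1.669 2.148 -3.739
v -1.758 2.365 -3.547
v -1.916 2.484 -3.316
v -2.115 2.483 -3.087
v -2.32 2.363 -2.898
v -2.496 2.144 -2.782
v -2.612 1.864 -2.76
v -2.649 1.573 -2.835
v -2.6 1.319 -2.995
v -2.473 1.147 -3.211
v -2.291 1.087 -3.446
v -2.085 1.149 -3.66
v -1.89 1.322 -3.815
v -1.741 1.577 -3.886
v 1.119 -3.776 -4.349
v 1.574 -4.151 -4.343
v 1.041 -3.844 -2.511
v 1.708 -3.812 -4.325
v 1.616 -3.459 -4.315
v 1.335 -3.227 -4.319
v 0.971 -3.205 -4.333
v 0.664 -3.4 -4.354
v 0.531 -3.739 -4.372
v 0.622 -4.092 -4.382
v 0.903 -4.324 -4.378
v 1.267 -4.347 -4.364
v 1.134 2.055 2.964
v 1.63 1.775 2.389
v 2.623 2.445 2.92
v 2.126 2.725 3.496
v 1.503 2.079 2.244
v 2.495 2.749 2.775
v 1.302 2.379 2.241
v 2.295 3.049 2.772
v 1.068 2.614 2.382
v 2.061 3.284 2.913
v 0.847 2.739 2.638
v 1.839 3.409 3.169
v 0.683 2.728 2.959
v 1.675 3.398 3.49
v 0.608 2.584 3.281
v 1.6 3.254 3.812
v 0.637 2.335 3.54
v 1.63 3.005 4.071
v 0.765 2.031 3.685
v 1.757 2.701 4.216
v 0.965 1.731 3.688
v 1.958 2.401 4.219
v 1.199 1.496 3.547
v 2.192 2.166 4.078
v 1.421 1.371 3.291
v 2.413 2.041 3.822
v 1.585 1.382 2.97
v 2.577 2.052 3.501
v 1.66 1.526 2.648
v 2.652 2.196 3.179
f 2 1 5
f 2 5 3
f 3 5 6
f 3 6 4
f 5 1 7
f 5 7 6
f 6 7 8
f 6 8 4
f 7 1 9
f 7 9 8
f 8 9 10
f 8 10 4
f 9 1 11
f 9 11 10
f 10 11 12
f 10 12 4
f 11 1 13
f 11 13 12
f 12 13 14
f 12 14 4
f 13 1 15
f 13 15 14
f 14 15 16
f 14 16 4
f 15 1 17
f 15 17 16
f 16 17 18
f 16 18 4
f 17 1 19
f 17 19 18
f 18 19 20
f 18 20 4
f 19 1 21
f 19 21 20
f 20 21 22
f 20 22 4
f 21 1 23
f 21 23 22
f 22 23 24
f 22 24 4
f 23 1 25
f 23 25 24
f 24 25 26
f 24 26 4
f 25 1 27
f 25 27 26
f 26 27 28
f 26 28 4
f 27 1 29
f 27 29 28
f 28 29 30
f 28 30 4
f 29 1 2
f 29 2 30
f 30 2 3
f 30 3 4
f 32 31 34
f 32 34 33
f 34 31 35
f 34 35 33
f 35 31 36
f 35 36 33
f 36 31 37
f 36 37 33
f 37 31 38
f 37 38 33
f 38 31 39
f 38 39 33
f 39 31 40
f 39 40 33
f 40 31 41
f 40 41 33
f 41 31 42
f 41 42 33
f 42 31 43
f 42 43 33
f 43 31 44
f 43 44 33
f 44 31 45
f 44 45 33
f 45 31 46
f 45 46 33
f 46 31 47
f 46 47 33
f 47 31 32
f 47 32 33
f 49 48 51
f 49 51 50
f 51 48 52
f 51 52 50
f 52 48 53
f 52 53 50
f 53 48 54
f 53 54 50
f 54 48 55
f 54 55 50
f 55 48 56
f 55 56 50
f 56 48 57
f 56 57 50
f 57 48 58
f 57 58 50
f 58 48 59
f 58 59 50
f 59 48 49
f 59 49 50
f 61 60 64
f 61 64 62
f 62 64 65
f 62 65 63
f 64 60 66
f 64 66 65
f 65 66 67
f 65 67 63
f 66 60 68
f 66 68 67
f 67 68 69
f 67 69 63
f 68 60 70
f 68 70 69
f 69 70 71
f 69 71 63
f 70 60 72
f 70 72 71
f 71 72 73
f 71 73 63
f 72 60 74
f 72 74 73
f 73 74 75
f 73 75 63
f 74 60 76
f 74 76 75
f 75 76 77
f 75 77 63
f 76 60 78
f 76 78 77
f 77 78 79
f 77 79 63
f 78 60 80
f 78 80 79
f 79 80 81
f 79 81 63
f 80 60 82
f 80 82 81
f 81 82 83
f 81 83 63
f 82 60 84
f 82 84 83
f 83 84 85
f 83 85 63
f 84 60 86
f 84 86 85
f 85 86 87
f 85 87 63
f 86 60 88
f 86 88 87
f 87 88 89
f 87 89 63
f 88 60 61
f 88 61 89
f 89 61 62
f 89 62 63



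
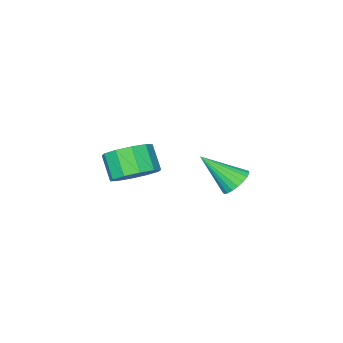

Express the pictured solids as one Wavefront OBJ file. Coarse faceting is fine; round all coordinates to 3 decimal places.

v 3.12 3.921 0.538
v 3.893 4.249 0.961
v 3.693 3.526 1.885
v 2.92 3.199 1.462
v 3.445 4.581 1.124
v 3.245 3.858 2.048
v 2.872 4.661 1.063
v 2.673 3.938 1.987
v 2.395 4.458 0.801
v 2.195 3.736 1.725
v 2.194 4.051 0.439
v 1.994 3.328 1.363
v 2.347 3.594 0.115
v 2.147 2.871 1.039
v 2.795 3.262 -0.048
v 2.595 2.539 0.876
v 3.367 3.182 0.013
v 3.168 2.459 0.937
v 3.845 3.384 0.275
v 3.645 2.662 1.199
v 4.046 3.792 0.637
v 3.846 3.069 1.561
v -1.435 4.194 -1.466
v -0.853 4.191 -1.873
v -0.565 3.146 -0.214
v -0.809 4.429 -1.704
v -0.873 4.627 -1.494
v -1.034 4.749 -1.28
v -1.265 4.776 -1.097
v -1.525 4.702 -0.979
v -1.769 4.54 -0.944
v -1.956 4.318 -1
v -2.053 4.075 -1.137
v -2.042 3.852 -1.33
v -1.927 3.688 -1.547
v -1.727 3.612 -1.75
v -1.476 3.636 -1.904
v -1.218 3.757 -1.982
v -0.998 3.953 -1.971
f 2 1 5
f 2 5 3
f 3 5 6
f 3 6 4
f 5 1 7
f 5 7 6
f 6 7 8
f 6 8 4
f 7 1 9
f 7 9 8
f 8 9 10
f 8 10 4
f 9 1 11
f 9 11 10
f 10 11 12
f 10 12 4
f 11 1 13
f 11 13 12
f 12 13 14
f 12 14 4
f 13 1 15
f 13 15 14
f 14 15 16
f 14 16 4
f 15 1 17
f 15 17 16
f 16 17 18
f 16 18 4
f 17 1 19
f 17 19 18
f 18 19 20
f 18 20 4
f 19 1 21
f 19 21 20
f 20 21 22
f 20 22 4
f 21 1 2
f 21 2 22
f 22 2 3
f 22 3 4
f 24 23 26
f 24 26 25
f 26 23 27
f 26 27 25
f 27 23 28
f 27 28 25
f 28 23 29
f 28 29 25
f 29 23 30
f 29 30 25
f 30 23 31
f 30 31 25
f 31 23 32
f 31 32 25
f 32 23 33
f 32 33 25
f 33 23 34
f 33 34 25
f 34 23 35
f 34 35 25
f 35 23 36
f 35 36 25
f 36 23 37
f 36 37 25
f 37 23 38
f 37 38 25
f 38 23 39
f 38 39 25
f 39 23 24
f 39 24 25



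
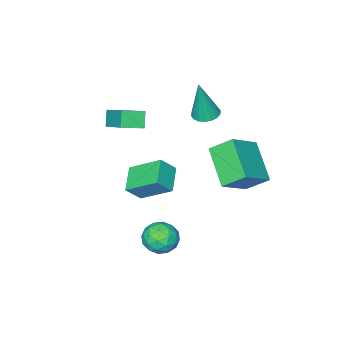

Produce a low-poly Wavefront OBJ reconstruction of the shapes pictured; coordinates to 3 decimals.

v 0.241 -1.733 2.077
v 0.662 -0.167 3.105
v -0.738 -1.289 1.801
v -0.317 0.277 2.829
v 0.617 -1.357 1.351
v 1.038 0.209 2.379
v -0.362 -0.913 1.075
v 0.059 0.653 2.103
v 0.559 3.576 -3.407
v 1.148 3.455 -4.069
v 1.052 2.385 -2.751
v 1.641 2.264 -3.413
v 1.738 2.95 -2.849
v 1.433 3.686 -3.254
v 0.767 2.154 -3.566
v 0.462 2.89 -3.971
v 1.276 2.576 -4.167
v 1.876 3.069 -3.724
v 0.324 2.771 -3.096
v 0.924 3.264 -2.653
v 0.81 3.62 -3.795
v 1.39 2.22 -3.025
v 1.447 2.623 -2.693
v 1.793 2.552 -3.082
v 0.978 3.756 -3.316
v 1.324 3.685 -3.705
v 1.67 3.388 -2.988
v 0.876 2.155 -3.115
v 1.222 2.084 -3.504
v 0.407 3.288 -3.738
v 0.753 3.217 -4.127
v 0.53 2.452 -3.832
v 1.231 3.033 -4.242
v 1.521 2.333 -3.857
v 1.008 2.268 -3.947
v 0.829 2.7 -4.185
v 1.584 3.322 -3.982
v 1.874 2.622 -3.596
v 1.931 3.025 -3.265
v 1.752 3.458 -3.503
v 1.66 2.805 -4.04
v 0.326 3.218 -3.224
v 0.616 2.518 -2.838
v 0.448 2.382 -3.317
v 0.269 2.815 -3.555
v 0.679 3.507 -2.963
v 0.969 2.807 -2.578
v 1.371 3.14 -2.635
v 1.192 3.572 -2.873
v 0.54 3.035 -2.78
v -3.066 3.869 -1.739
v -3.788 2.201 -0.553
v -3.69 4.73 -0.908
v -4.411 3.062 0.279
v -1.529 3.958 -0.679
v -2.25 2.29 0.508
v -2.152 4.819 0.153
v -2.874 3.151 1.339
v 0.941 1.687 -0.025
v 0.301 3.036 0.962
v 1.85 2.504 -0.551
v 1.209 3.853 0.436
v 1.591 1.447 0.724
v 0.95 2.796 1.711
v 2.499 2.264 0.198
v 1.859 3.613 1.185
v -3.822 0.344 1.026
v -3.255 -0.012 0.906
v -3.398 0.296 3.174
v -3.158 0.275 0.894
v -3.193 0.575 0.907
v -3.352 0.83 0.945
v -3.604 0.988 0.998
v -3.9 1.019 1.057
v -4.179 0.917 1.109
v -4.388 0.701 1.146
v -4.485 0.414 1.158
v -4.45 0.114 1.144
v -4.291 -0.141 1.107
v -4.039 -0.299 1.054
v -3.743 -0.33 0.995
v -3.464 -0.228 0.942
f 2 4 1
f 5 2 1
f 1 4 3
f 3 5 1
f 2 8 4
f 6 2 5
f 6 8 2
f 4 8 3
f 7 5 3
f 3 8 7
f 7 6 5
f 8 6 7
f 9 46 25
f 46 20 49
f 25 49 14
f 46 49 25
f 9 25 21
f 25 14 26
f 21 26 10
f 25 26 21
f 9 21 30
f 21 10 31
f 30 31 16
f 21 31 30
f 9 30 42
f 30 16 45
f 42 45 19
f 30 45 42
f 9 42 46
f 42 19 50
f 46 50 20
f 42 50 46
f 10 26 37
f 26 14 40
f 37 40 18
f 26 40 37
f 14 49 27
f 49 20 48
f 27 48 13
f 49 48 27
f 20 50 47
f 50 19 43
f 47 43 11
f 50 43 47
f 19 45 44
f 45 16 32
f 44 32 15
f 45 32 44
f 16 31 36
f 31 10 33
f 36 33 17
f 31 33 36
f 12 38 24
f 38 18 39
f 24 39 13
f 38 39 24
f 12 24 22
f 24 13 23
f 22 23 11
f 24 23 22
f 12 22 29
f 22 11 28
f 29 28 15
f 22 28 29
f 12 29 34
f 29 15 35
f 34 35 17
f 29 35 34
f 12 34 38
f 34 17 41
f 38 41 18
f 34 41 38
f 13 39 27
f 39 18 40
f 27 40 14
f 39 40 27
f 11 23 47
f 23 13 48
f 47 48 20
f 23 48 47
f 15 28 44
f 28 11 43
f 44 43 19
f 28 43 44
f 17 35 36
f 35 15 32
f 36 32 16
f 35 32 36
f 18 41 37
f 41 17 33
f 37 33 10
f 41 33 37
f 52 54 51
f 55 52 51
f 51 54 53
f 53 55 51
f 52 58 54
f 56 52 55
f 56 58 52
f 54 58 53
f 57 55 53
f 53 58 57
f 57 56 55
f 58 56 57
f 60 62 59
f 63 60 59
f 59 62 61
f 61 63 59
f 60 66 62
f 64 60 63
f 64 66 60
f 62 66 61
f 65 63 61
f 61 66 65
f 65 64 63
f 66 64 65
f 68 67 70
f 68 70 69
f 70 67 71
f 70 71 69
f 71 67 72
f 71 72 69
f 72 67 73
f 72 73 69
f 73 67 74
f 73 74 69
f 74 67 75
f 74 75 69
f 75 67 76
f 75 76 69
f 76 67 77
f 76 77 69
f 77 67 78
f 77 78 69
f 78 67 79
f 78 79 69
f 79 67 80
f 79 80 69
f 80 67 81
f 80 81 69
f 81 67 82
f 81 82 69
f 82 67 68
f 82 68 69



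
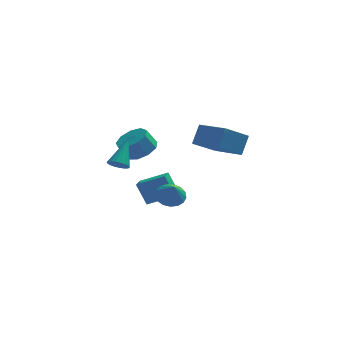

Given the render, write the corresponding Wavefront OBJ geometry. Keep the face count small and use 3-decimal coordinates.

v -0.852 1.047 0.548
v 0.059 1.23 1.098
v -0.576 1.137 2.182
v -1.488 0.953 1.632
v -0.282 1.87 0.953
v -0.917 1.776 2.037
v -0.89 2.124 0.619
v -1.525 2.03 1.703
v -1.48 1.874 0.251
v -2.115 1.78 1.336
v -1.777 1.237 0.023
v -2.412 1.144 1.107
v -1.641 0.511 0.04
v -2.276 0.418 1.124
v -1.136 0.036 0.295
v -1.771 -0.058 1.379
v -0.498 0.033 0.668
v -1.133 -0.06 1.752
v -0.026 0.505 0.985
v -0.662 0.412 2.069
v -0.585 1.738 -4.558
v -1.218 2.242 -3.097
v -0.333 2.779 -4.808
v -0.966 3.283 -3.347
v 1.146 1.517 -3.733
v 0.513 2.021 -2.272
v 1.398 2.558 -3.983
v 0.765 3.062 -2.522
v 1.932 -3.536 3.423
v 2.367 -2.81 4.576
v 3.297 -2.647 2.35
v 3.732 -1.922 3.503
v 3.348 -5.138 3.897
v 3.783 -4.413 5.05
v 4.713 -4.25 2.824
v 5.148 -3.524 3.977
v -2.285 -3.792 1.892
v -1.796 -3.576 1.472
v -1.675 -2.388 3.328
v -2.013 -3.409 1.401
v -2.276 -3.308 1.414
v -2.542 -3.291 1.511
v -2.763 -3.361 1.673
v -2.901 -3.505 1.872
v -2.933 -3.699 2.076
v -2.853 -3.909 2.247
v -2.675 -4.099 2.357
v -2.43 -4.236 2.387
v -2.159 -4.296 2.331
v -1.91 -4.269 2.199
v -1.727 -4.16 2.014
v -1.639 -3.987 1.808
v -1.664 -3.781 1.616
v 0.74 -2.175 -1.579
v 1.49 -2.586 -1.968
v 0.92 -2.885 -0.481
v 1.66 -2.224 -1.762
v 1.62 -1.851 -1.514
v 1.377 -1.552 -1.281
v 0.989 -1.396 -1.116
v 0.543 -1.418 -1.057
v 0.143 -1.614 -1.118
v -0.121 -1.938 -1.284
v -0.188 -2.317 -1.518
v -0.042 -2.663 -1.766
v 0.283 -2.897 -1.971
v 0.712 -2.966 -2.086
v 1.148 -2.854 -2.085
f 2 1 5
f 2 5 3
f 3 5 6
f 3 6 4
f 5 1 7
f 5 7 6
f 6 7 8
f 6 8 4
f 7 1 9
f 7 9 8
f 8 9 10
f 8 10 4
f 9 1 11
f 9 11 10
f 10 11 12
f 10 12 4
f 11 1 13
f 11 13 12
f 12 13 14
f 12 14 4
f 13 1 15
f 13 15 14
f 14 15 16
f 14 16 4
f 15 1 17
f 15 17 16
f 16 17 18
f 16 18 4
f 17 1 19
f 17 19 18
f 18 19 20
f 18 20 4
f 19 1 2
f 19 2 20
f 20 2 3
f 20 3 4
f 22 24 21
f 25 22 21
f 21 24 23
f 23 25 21
f 22 28 24
f 26 22 25
f 26 28 22
f 24 28 23
f 27 25 23
f 23 28 27
f 27 26 25
f 28 26 27
f 30 32 29
f 33 30 29
f 29 32 31
f 31 33 29
f 30 36 32
f 34 30 33
f 34 36 30
f 32 36 31
f 35 33 31
f 31 36 35
f 35 34 33
f 36 34 35
f 38 37 40
f 38 40 39
f 40 37 41
f 40 41 39
f 41 37 42
f 41 42 39
f 42 37 43
f 42 43 39
f 43 37 44
f 43 44 39
f 44 37 45
f 44 45 39
f 45 37 46
f 45 46 39
f 46 37 47
f 46 47 39
f 47 37 48
f 47 48 39
f 48 37 49
f 48 49 39
f 49 37 50
f 49 50 39
f 50 37 51
f 50 51 39
f 51 37 52
f 51 52 39
f 52 37 53
f 52 53 39
f 53 37 38
f 53 38 39
f 55 54 57
f 55 57 56
f 57 54 58
f 57 58 56
f 58 54 59
f 58 59 56
f 59 54 60
f 59 60 56
f 60 54 61
f 60 61 56
f 61 54 62
f 61 62 56
f 62 54 63
f 62 63 56
f 63 54 64
f 63 64 56
f 64 54 65
f 64 65 56
f 65 54 66
f 65 66 56
f 66 54 67
f 66 67 56
f 67 54 68
f 67 68 56
f 68 54 55
f 68 55 56



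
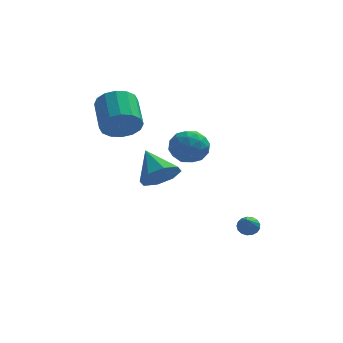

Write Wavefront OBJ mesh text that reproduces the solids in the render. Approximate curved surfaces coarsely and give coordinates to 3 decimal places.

v -0.216 -0.22 3.647
v 0.527 0.221 3.421
v 0.053 -1.201 2.619
v 0.796 -0.76 2.393
v 0.751 -1.187 3.177
v 0.585 -0.58 3.812
v -0.005 -0.4 2.228
v -0.171 0.207 2.863
v 0.658 0.11 2.544
v 1.125 -0.377 3.13
v -0.545 -0.603 2.91
v -0.078 -1.09 3.496
v 0.132 0.087 3.624
v 0.448 -1.067 2.416
v 0.421 -1.318 2.877
v 0.858 -1.058 2.744
v 0.166 -0.384 3.854
v 0.603 -0.125 3.721
v 0.734 -0.953 3.578
v -0.023 -0.855 2.319
v 0.414 -0.596 2.186
v -0.278 0.078 3.296
v 0.159 0.338 3.163
v -0.154 -0.027 2.462
v 0.646 0.281 2.975
v 0.804 -0.296 2.371
v 0.333 -0.084 2.274
v 0.236 0.272 2.648
v 0.92 -0.005 3.32
v 1.079 -0.582 2.716
v 1.052 -0.833 3.177
v 0.954 -0.476 3.55
v 0.997 -0.071 2.805
v -0.499 -0.398 3.324
v -0.34 -0.975 2.72
v -0.374 -0.504 2.49
v -0.472 -0.147 2.863
v -0.224 -0.684 3.669
v -0.066 -1.261 3.065
v 0.344 -1.252 3.392
v 0.247 -0.896 3.766
v -0.417 -0.909 3.235
v -2.558 3.201 2.536
v -2.091 3.626 1.826
v -2.355 5.164 2.574
v -2.822 4.739 3.284
v -2.561 3.616 1.682
v -2.825 5.154 2.429
v -3.03 3.494 1.766
v -3.294 5.032 2.513
v -3.373 3.294 2.057
v -3.637 4.832 2.804
v -3.497 3.069 2.476
v -3.761 4.607 3.223
v -3.369 2.88 2.911
v -3.633 4.417 3.659
v -3.025 2.776 3.246
v -3.289 4.314 3.994
v -2.555 2.786 3.391
v -2.819 4.324 4.138
v -2.086 2.908 3.307
v -2.35 4.446 4.054
v -1.743 3.108 3.016
v -2.007 4.646 3.763
v -1.619 3.333 2.597
v -1.883 4.871 3.344
v -1.747 3.523 2.161
v -2.011 5.06 2.909
v -0.895 3.14 -0.47
v -0.37 3.823 -0.938
v -1.565 4.34 0.53
v -1.041 3.711 -1.253
v -1.627 3.265 -1.11
v -1.784 2.746 -0.592
v -1.42 2.457 -0.003
v -0.749 2.569 0.312
v -0.163 3.015 0.169
v -0.006 3.534 -0.348
v 2.797 0.98 -2.369
v 3.159 0.746 -2.622
v 2.663 -0.46 -1.231
v 3.277 0.868 -2.454
v 3.285 1.016 -2.266
v 3.181 1.156 -2.101
v 2.989 1.255 -1.998
v 2.753 1.291 -1.98
v 2.527 1.256 -2.051
v 2.363 1.158 -2.195
v 2.298 1.018 -2.379
v 2.348 0.87 -2.56
v 2.5 0.748 -2.698
v 2.721 0.678 -2.76
v 2.958 0.677 -2.733
f 1 38 17
f 38 12 41
f 17 41 6
f 38 41 17
f 1 17 13
f 17 6 18
f 13 18 2
f 17 18 13
f 1 13 22
f 13 2 23
f 22 23 8
f 13 23 22
f 1 22 34
f 22 8 37
f 34 37 11
f 22 37 34
f 1 34 38
f 34 11 42
f 38 42 12
f 34 42 38
f 2 18 29
f 18 6 32
f 29 32 10
f 18 32 29
f 6 41 19
f 41 12 40
f 19 40 5
f 41 40 19
f 12 42 39
f 42 11 35
f 39 35 3
f 42 35 39
f 11 37 36
f 37 8 24
f 36 24 7
f 37 24 36
f 8 23 28
f 23 2 25
f 28 25 9
f 23 25 28
f 4 30 16
f 30 10 31
f 16 31 5
f 30 31 16
f 4 16 14
f 16 5 15
f 14 15 3
f 16 15 14
f 4 14 21
f 14 3 20
f 21 20 7
f 14 20 21
f 4 21 26
f 21 7 27
f 26 27 9
f 21 27 26
f 4 26 30
f 26 9 33
f 30 33 10
f 26 33 30
f 5 31 19
f 31 10 32
f 19 32 6
f 31 32 19
f 3 15 39
f 15 5 40
f 39 40 12
f 15 40 39
f 7 20 36
f 20 3 35
f 36 35 11
f 20 35 36
f 9 27 28
f 27 7 24
f 28 24 8
f 27 24 28
f 10 33 29
f 33 9 25
f 29 25 2
f 33 25 29
f 44 43 47
f 44 47 45
f 45 47 48
f 45 48 46
f 47 43 49
f 47 49 48
f 48 49 50
f 48 50 46
f 49 43 51
f 49 51 50
f 50 51 52
f 50 52 46
f 51 43 53
f 51 53 52
f 52 53 54
f 52 54 46
f 53 43 55
f 53 55 54
f 54 55 56
f 54 56 46
f 55 43 57
f 55 57 56
f 56 57 58
f 56 58 46
f 57 43 59
f 57 59 58
f 58 59 60
f 58 60 46
f 59 43 61
f 59 61 60
f 60 61 62
f 60 62 46
f 61 43 63
f 61 63 62
f 62 63 64
f 62 64 46
f 63 43 65
f 63 65 64
f 64 65 66
f 64 66 46
f 65 43 67
f 65 67 66
f 66 67 68
f 66 68 46
f 67 43 44
f 67 44 68
f 68 44 45
f 68 45 46
f 70 69 72
f 70 72 71
f 72 69 73
f 72 73 71
f 73 69 74
f 73 74 71
f 74 69 75
f 74 75 71
f 75 69 76
f 75 76 71
f 76 69 77
f 76 77 71
f 77 69 78
f 77 78 71
f 78 69 70
f 78 70 71
f 80 79 82
f 80 82 81
f 82 79 83
f 82 83 81
f 83 79 84
f 83 84 81
f 84 79 85
f 84 85 81
f 85 79 86
f 85 86 81
f 86 79 87
f 86 87 81
f 87 79 88
f 87 88 81
f 88 79 89
f 88 89 81
f 89 79 90
f 89 90 81
f 90 79 91
f 90 91 81
f 91 79 92
f 91 92 81
f 92 79 93
f 92 93 81
f 93 79 80
f 93 80 81



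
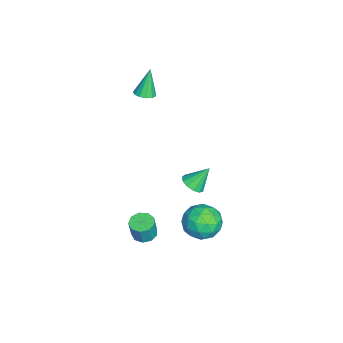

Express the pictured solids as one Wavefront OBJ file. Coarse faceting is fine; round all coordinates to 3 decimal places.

v 1.713 -3.254 -2.98
v 2.309 -3.266 -3.112
v 2.542 -3.358 -2.052
v 1.947 -3.346 -1.92
v 2.184 -2.873 -3.051
v 2.417 -2.964 -1.99
v 1.839 -2.658 -2.956
v 2.072 -2.749 -1.896
v 1.435 -2.722 -2.873
v 1.669 -2.814 -1.812
v 1.162 -3.035 -2.84
v 1.395 -3.127 -1.779
v 1.146 -3.451 -2.873
v 1.379 -3.543 -1.812
v 1.396 -3.774 -2.956
v 1.629 -3.866 -1.895
v 1.794 -3.855 -3.05
v 2.028 -3.946 -1.989
v 2.155 -3.654 -3.112
v 2.388 -3.746 -2.051
v -0.96 -1.293 -1.672
v -0.695 -1.733 -1.29
v -1.2 -0.547 -0.648
v -0.429 -1.511 -1.389
v -0.331 -1.219 -1.579
v -0.433 -0.952 -1.798
v -0.703 -0.792 -1.977
v -1.054 -0.792 -2.059
v -1.375 -0.951 -2.019
v -1.565 -1.218 -1.868
v -1.562 -1.509 -1.656
v -1.369 -1.732 -1.448
v -1.045 -1.815 -1.312
v -3.151 -3.783 2.881
v -2.772 -3.388 2.933
v -3.589 -3.557 4.339
v -3.03 -3.248 2.834
v -3.327 -3.279 2.75
v -3.568 -3.469 2.707
v -3.676 -3.759 2.719
v -3.618 -4.057 2.783
v -3.411 -4.267 2.877
v -3.122 -4.324 2.973
v -2.842 -4.209 3.039
v -2.66 -3.959 3.055
v -2.634 -3.653 3.016
v 3.511 0.212 -0.067
v 3.907 -0.339 -0.786
v 2.173 -0.661 -0.134
v 2.569 -1.212 -0.853
v 2.925 -1.27 0.067
v 3.752 -0.73 0.109
v 2.328 -0.27 -1.029
v 3.155 0.27 -0.987
v 3.176 -0.637 -1.38
v 3.545 -1.255 -0.703
v 2.535 0.255 -0.217
v 2.904 -0.363 0.46
v 3.826 0.013 -0.421
v 2.254 -1.013 -0.499
v 2.463 -1.047 0.041
v 2.696 -1.371 -0.381
v 3.736 -0.216 0.105
v 3.968 -0.54 -0.317
v 3.391 -1.087 0.184
v 2.112 -0.46 -0.603
v 2.344 -0.784 -1.025
v 3.384 0.371 -0.539
v 3.617 0.047 -0.961
v 2.689 0.087 -1.104
v 3.629 -0.486 -1.192
v 2.843 -0.999 -1.232
v 2.701 -0.445 -1.335
v 3.187 -0.128 -1.311
v 3.846 -0.849 -0.794
v 3.06 -1.362 -0.833
v 3.269 -1.396 -0.293
v 3.755 -1.079 -0.268
v 3.416 -1.024 -1.143
v 3.02 0.362 -0.087
v 2.234 -0.151 -0.126
v 2.325 0.079 -0.652
v 2.811 0.396 -0.627
v 3.237 -0.001 0.312
v 2.451 -0.514 0.272
v 2.893 -0.872 0.391
v 3.379 -0.555 0.415
v 2.664 0.024 0.223
f 2 1 5
f 2 5 3
f 3 5 6
f 3 6 4
f 5 1 7
f 5 7 6
f 6 7 8
f 6 8 4
f 7 1 9
f 7 9 8
f 8 9 10
f 8 10 4
f 9 1 11
f 9 11 10
f 10 11 12
f 10 12 4
f 11 1 13
f 11 13 12
f 12 13 14
f 12 14 4
f 13 1 15
f 13 15 14
f 14 15 16
f 14 16 4
f 15 1 17
f 15 17 16
f 16 17 18
f 16 18 4
f 17 1 19
f 17 19 18
f 18 19 20
f 18 20 4
f 19 1 2
f 19 2 20
f 20 2 3
f 20 3 4
f 22 21 24
f 22 24 23
f 24 21 25
f 24 25 23
f 25 21 26
f 25 26 23
f 26 21 27
f 26 27 23
f 27 21 28
f 27 28 23
f 28 21 29
f 28 29 23
f 29 21 30
f 29 30 23
f 30 21 31
f 30 31 23
f 31 21 32
f 31 32 23
f 32 21 33
f 32 33 23
f 33 21 22
f 33 22 23
f 35 34 37
f 35 37 36
f 37 34 38
f 37 38 36
f 38 34 39
f 38 39 36
f 39 34 40
f 39 40 36
f 40 34 41
f 40 41 36
f 41 34 42
f 41 42 36
f 42 34 43
f 42 43 36
f 43 34 44
f 43 44 36
f 44 34 45
f 44 45 36
f 45 34 46
f 45 46 36
f 46 34 35
f 46 35 36
f 47 84 63
f 84 58 87
f 63 87 52
f 84 87 63
f 47 63 59
f 63 52 64
f 59 64 48
f 63 64 59
f 47 59 68
f 59 48 69
f 68 69 54
f 59 69 68
f 47 68 80
f 68 54 83
f 80 83 57
f 68 83 80
f 47 80 84
f 80 57 88
f 84 88 58
f 80 88 84
f 48 64 75
f 64 52 78
f 75 78 56
f 64 78 75
f 52 87 65
f 87 58 86
f 65 86 51
f 87 86 65
f 58 88 85
f 88 57 81
f 85 81 49
f 88 81 85
f 57 83 82
f 83 54 70
f 82 70 53
f 83 70 82
f 54 69 74
f 69 48 71
f 74 71 55
f 69 71 74
f 50 76 62
f 76 56 77
f 62 77 51
f 76 77 62
f 50 62 60
f 62 51 61
f 60 61 49
f 62 61 60
f 50 60 67
f 60 49 66
f 67 66 53
f 60 66 67
f 50 67 72
f 67 53 73
f 72 73 55
f 67 73 72
f 50 72 76
f 72 55 79
f 76 79 56
f 72 79 76
f 51 77 65
f 77 56 78
f 65 78 52
f 77 78 65
f 49 61 85
f 61 51 86
f 85 86 58
f 61 86 85
f 53 66 82
f 66 49 81
f 82 81 57
f 66 81 82
f 55 73 74
f 73 53 70
f 74 70 54
f 73 70 74
f 56 79 75
f 79 55 71
f 75 71 48
f 79 71 75

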